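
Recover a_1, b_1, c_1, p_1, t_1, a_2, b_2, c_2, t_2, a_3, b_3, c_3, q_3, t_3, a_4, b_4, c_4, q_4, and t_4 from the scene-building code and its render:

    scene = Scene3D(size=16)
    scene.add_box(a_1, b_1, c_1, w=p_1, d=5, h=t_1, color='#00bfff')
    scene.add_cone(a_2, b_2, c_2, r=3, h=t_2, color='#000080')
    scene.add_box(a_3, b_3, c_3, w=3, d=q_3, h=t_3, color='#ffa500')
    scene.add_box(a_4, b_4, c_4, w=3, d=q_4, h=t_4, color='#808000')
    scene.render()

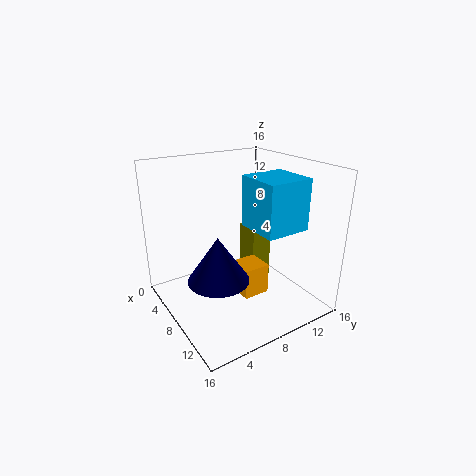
a_1 = 8; b_1 = 8.5; c_1 = 9.5; p_1 = 5; t_1 = 5.5; a_2 = 11.5; b_2 = 3.5; c_2 = 6; t_2 = 4.5; a_3 = 7.5; b_3 = 7.5; c_3 = 1.5; q_3 = 3; t_3 = 3.5; a_4 = 4.5; b_4 = 10.5; c_4 = 1.5; q_4 = 2.5; t_4 = 6.5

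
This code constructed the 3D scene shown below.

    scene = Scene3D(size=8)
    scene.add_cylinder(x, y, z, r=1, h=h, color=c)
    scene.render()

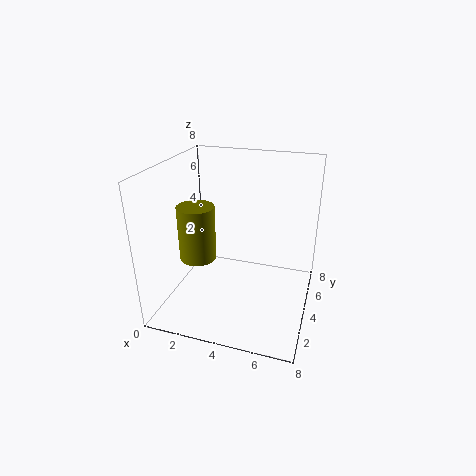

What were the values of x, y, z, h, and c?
x = 2
y = 3
z = 3
h = 3
c = 'olive'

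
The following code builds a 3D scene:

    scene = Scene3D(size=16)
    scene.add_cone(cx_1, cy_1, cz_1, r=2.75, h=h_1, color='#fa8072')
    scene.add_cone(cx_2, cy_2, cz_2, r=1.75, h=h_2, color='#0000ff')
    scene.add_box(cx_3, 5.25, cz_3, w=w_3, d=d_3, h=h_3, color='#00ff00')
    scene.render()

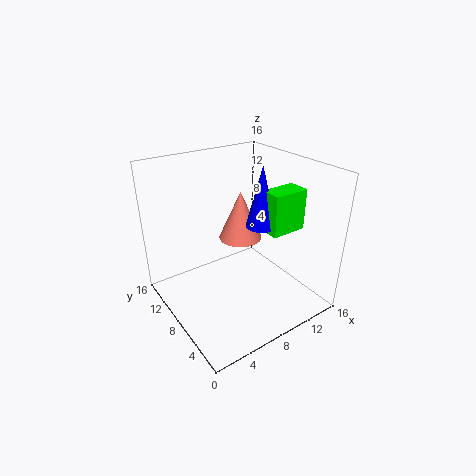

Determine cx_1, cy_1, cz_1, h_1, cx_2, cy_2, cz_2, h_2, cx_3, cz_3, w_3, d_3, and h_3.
cx_1 = 11.5
cy_1 = 12.5
cz_1 = 5
h_1 = 6.25
cx_2 = 11
cy_2 = 7.75
cz_2 = 8.75
h_2 = 7
cx_3 = 11
cz_3 = 8.25
w_3 = 4.25
d_3 = 2.5
h_3 = 4.75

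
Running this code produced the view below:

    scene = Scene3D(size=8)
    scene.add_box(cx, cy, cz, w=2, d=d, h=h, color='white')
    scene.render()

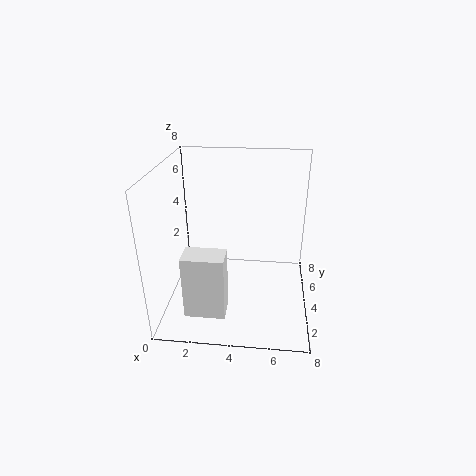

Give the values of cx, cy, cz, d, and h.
cx = 1.75, cy = 0.25, cz = 1.5, d = 1.25, h = 3.25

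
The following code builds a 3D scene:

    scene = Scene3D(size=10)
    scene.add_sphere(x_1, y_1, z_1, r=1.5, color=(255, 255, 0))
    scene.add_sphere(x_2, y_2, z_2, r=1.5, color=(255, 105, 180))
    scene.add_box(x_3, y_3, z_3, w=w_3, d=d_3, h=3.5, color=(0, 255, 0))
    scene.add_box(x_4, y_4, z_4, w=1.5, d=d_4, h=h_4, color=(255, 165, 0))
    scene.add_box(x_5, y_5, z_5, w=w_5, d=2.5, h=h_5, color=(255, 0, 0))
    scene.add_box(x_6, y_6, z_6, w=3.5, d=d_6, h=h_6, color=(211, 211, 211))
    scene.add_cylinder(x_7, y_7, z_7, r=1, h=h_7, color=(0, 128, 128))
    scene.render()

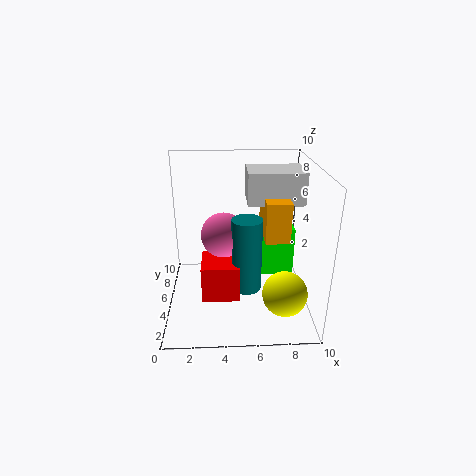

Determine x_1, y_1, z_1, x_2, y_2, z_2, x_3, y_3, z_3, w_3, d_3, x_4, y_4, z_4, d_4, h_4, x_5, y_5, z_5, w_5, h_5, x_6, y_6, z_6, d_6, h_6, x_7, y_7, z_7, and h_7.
x_1 = 8, y_1 = 2.5, z_1 = 2, x_2 = 4, y_2 = 4.5, z_2 = 5.5, x_3 = 5.5, y_3 = 5, z_3 = 2, w_3 = 3.5, d_3 = 2, x_4 = 6.5, y_4 = 2, z_4 = 6, d_4 = 3.5, h_4 = 2.5, x_5 = 2.5, y_5 = 2.5, z_5 = 1.5, w_5 = 2.5, h_5 = 2.5, x_6 = 5.5, y_6 = 3, z_6 = 8, d_6 = 2.5, h_6 = 2, x_7 = 5.5, y_7 = 3.5, z_7 = 2, h_7 = 5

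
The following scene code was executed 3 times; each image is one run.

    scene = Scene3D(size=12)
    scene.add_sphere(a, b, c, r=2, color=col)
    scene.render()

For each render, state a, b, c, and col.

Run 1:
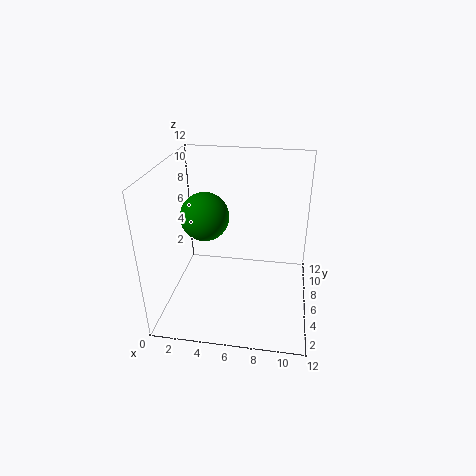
a = 3.25, b = 6, c = 7.75, col = 'green'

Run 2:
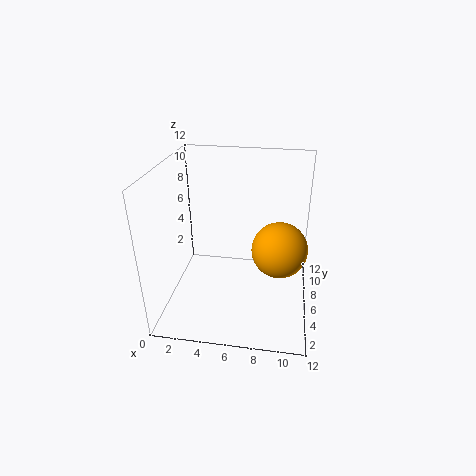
a = 9.5, b = 3, c = 7, col = 'orange'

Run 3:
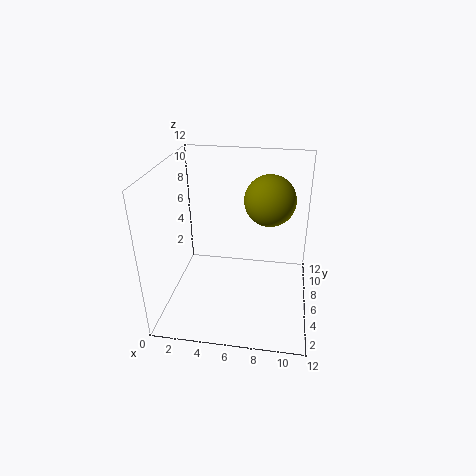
a = 8.5, b = 6, c = 9.5, col = 'olive'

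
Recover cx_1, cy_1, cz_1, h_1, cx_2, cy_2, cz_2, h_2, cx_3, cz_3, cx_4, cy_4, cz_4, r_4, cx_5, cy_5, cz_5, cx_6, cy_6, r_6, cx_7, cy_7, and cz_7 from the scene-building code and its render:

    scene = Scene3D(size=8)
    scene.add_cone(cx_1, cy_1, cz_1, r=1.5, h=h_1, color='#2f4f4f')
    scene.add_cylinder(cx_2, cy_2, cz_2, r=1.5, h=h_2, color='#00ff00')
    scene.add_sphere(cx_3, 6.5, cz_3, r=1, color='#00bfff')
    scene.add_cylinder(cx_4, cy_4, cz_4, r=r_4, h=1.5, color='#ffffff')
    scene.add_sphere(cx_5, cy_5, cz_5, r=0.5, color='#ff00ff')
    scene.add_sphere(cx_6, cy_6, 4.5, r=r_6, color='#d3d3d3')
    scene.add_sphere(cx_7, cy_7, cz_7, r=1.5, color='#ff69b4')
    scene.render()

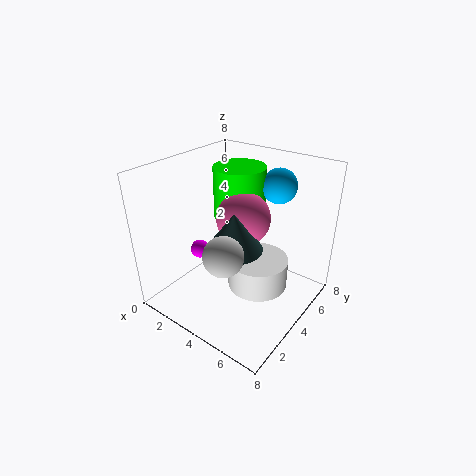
cx_1 = 4.5; cy_1 = 3; cz_1 = 4; h_1 = 2; cx_2 = 3; cy_2 = 5.5; cz_2 = 4.5; h_2 = 3; cx_3 = 5; cz_3 = 6.5; cx_4 = 6; cy_4 = 3; cz_4 = 2.5; r_4 = 1.5; cx_5 = 2.5; cy_5 = 2.5; cz_5 = 3.5; cx_6 = 5; cy_6 = 1.5; r_6 = 1; cx_7 = 4; cy_7 = 4.5; cz_7 = 5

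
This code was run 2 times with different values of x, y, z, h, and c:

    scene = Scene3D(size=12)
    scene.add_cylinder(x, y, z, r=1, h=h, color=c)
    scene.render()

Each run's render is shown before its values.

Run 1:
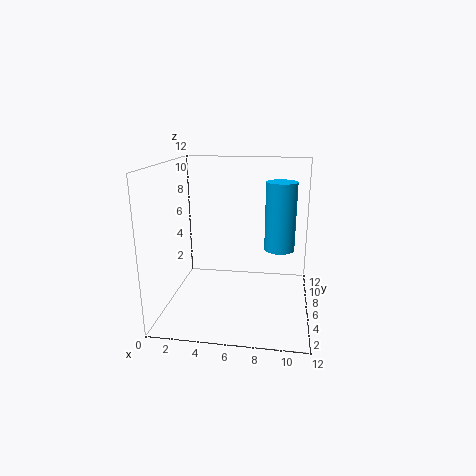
x = 9.5; y = 1.5; z = 7; h = 4.5; c = 'deepskyblue'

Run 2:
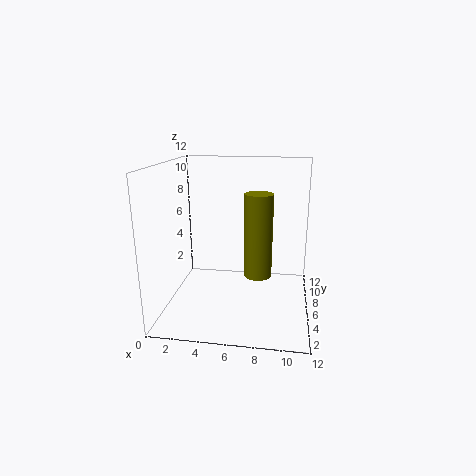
x = 8; y = 2.5; z = 4.5; h = 6; c = 'olive'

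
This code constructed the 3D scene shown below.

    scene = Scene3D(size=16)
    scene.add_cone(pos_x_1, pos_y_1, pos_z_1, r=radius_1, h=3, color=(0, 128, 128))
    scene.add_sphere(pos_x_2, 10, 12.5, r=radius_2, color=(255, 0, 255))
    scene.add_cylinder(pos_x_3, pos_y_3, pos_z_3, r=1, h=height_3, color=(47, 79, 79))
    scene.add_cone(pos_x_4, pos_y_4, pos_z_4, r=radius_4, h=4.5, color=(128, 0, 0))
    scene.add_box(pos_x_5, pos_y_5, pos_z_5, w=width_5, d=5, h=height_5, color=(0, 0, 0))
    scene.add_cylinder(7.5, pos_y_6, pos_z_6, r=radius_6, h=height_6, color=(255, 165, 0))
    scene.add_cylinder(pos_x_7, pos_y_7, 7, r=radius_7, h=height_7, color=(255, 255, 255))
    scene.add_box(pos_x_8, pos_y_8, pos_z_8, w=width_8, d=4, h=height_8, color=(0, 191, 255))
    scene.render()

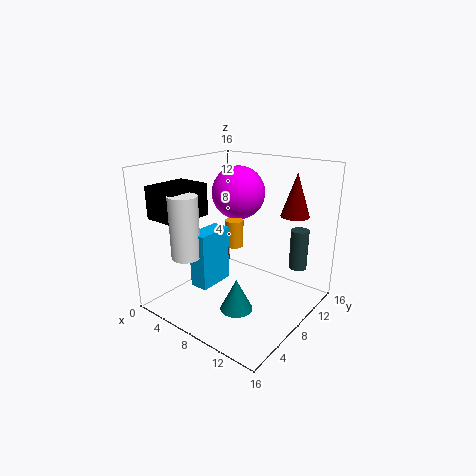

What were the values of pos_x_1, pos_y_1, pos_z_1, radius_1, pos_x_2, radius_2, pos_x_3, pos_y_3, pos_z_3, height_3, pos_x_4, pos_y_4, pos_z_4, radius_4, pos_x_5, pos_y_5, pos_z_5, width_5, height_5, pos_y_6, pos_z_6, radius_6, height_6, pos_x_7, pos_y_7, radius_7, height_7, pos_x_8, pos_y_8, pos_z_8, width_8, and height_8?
pos_x_1 = 12.5, pos_y_1 = 2, pos_z_1 = 4, radius_1 = 1.5, pos_x_2 = 6.5, radius_2 = 3, pos_x_3 = 13.5, pos_y_3 = 12, pos_z_3 = 4.5, height_3 = 4.5, pos_x_4 = 13.5, pos_y_4 = 10.5, pos_z_4 = 11, radius_4 = 1.5, pos_x_5 = 1, pos_y_5 = 1.5, pos_z_5 = 10.5, width_5 = 4, height_5 = 3.5, pos_y_6 = 8, pos_z_6 = 7, radius_6 = 1, height_6 = 3, pos_x_7 = 5.5, pos_y_7 = 2.5, radius_7 = 1.5, height_7 = 6.5, pos_x_8 = 5.5, pos_y_8 = 3, pos_z_8 = 3.5, width_8 = 2, height_8 = 6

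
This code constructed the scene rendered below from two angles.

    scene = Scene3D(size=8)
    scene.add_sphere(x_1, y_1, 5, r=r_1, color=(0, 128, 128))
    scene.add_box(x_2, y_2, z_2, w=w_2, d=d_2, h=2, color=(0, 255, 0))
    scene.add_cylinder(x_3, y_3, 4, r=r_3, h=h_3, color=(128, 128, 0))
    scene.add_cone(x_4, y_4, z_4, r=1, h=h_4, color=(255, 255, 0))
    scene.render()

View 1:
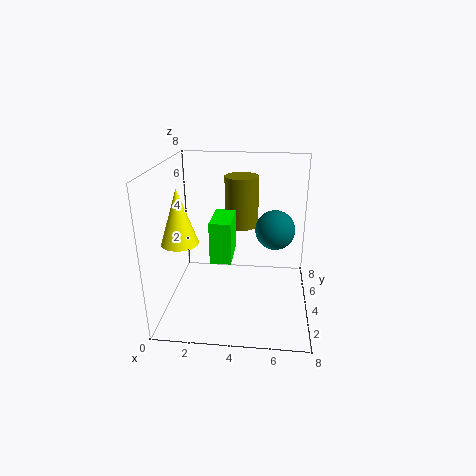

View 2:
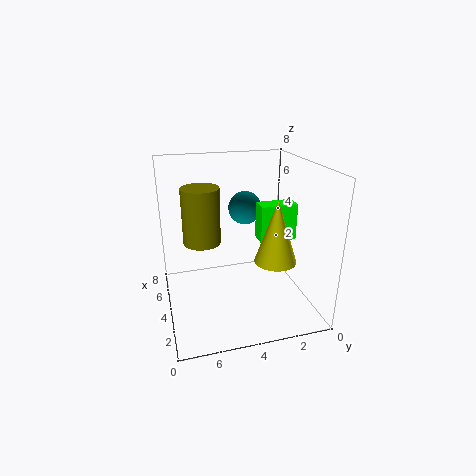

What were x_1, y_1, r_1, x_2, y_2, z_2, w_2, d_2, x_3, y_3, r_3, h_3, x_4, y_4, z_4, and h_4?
x_1 = 6; y_1 = 3; r_1 = 1; x_2 = 3; y_2 = 1; z_2 = 4; w_2 = 1; d_2 = 2; x_3 = 4; y_3 = 6; r_3 = 1; h_3 = 3; x_4 = 1; y_4 = 3; z_4 = 4; h_4 = 3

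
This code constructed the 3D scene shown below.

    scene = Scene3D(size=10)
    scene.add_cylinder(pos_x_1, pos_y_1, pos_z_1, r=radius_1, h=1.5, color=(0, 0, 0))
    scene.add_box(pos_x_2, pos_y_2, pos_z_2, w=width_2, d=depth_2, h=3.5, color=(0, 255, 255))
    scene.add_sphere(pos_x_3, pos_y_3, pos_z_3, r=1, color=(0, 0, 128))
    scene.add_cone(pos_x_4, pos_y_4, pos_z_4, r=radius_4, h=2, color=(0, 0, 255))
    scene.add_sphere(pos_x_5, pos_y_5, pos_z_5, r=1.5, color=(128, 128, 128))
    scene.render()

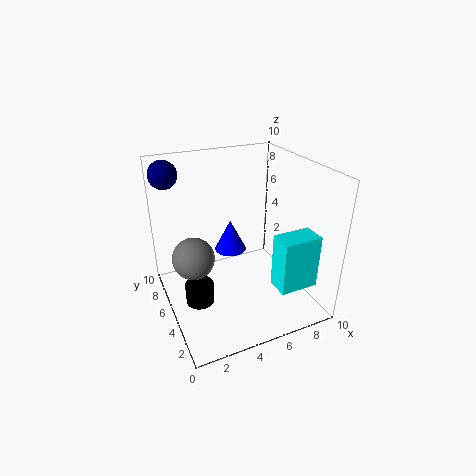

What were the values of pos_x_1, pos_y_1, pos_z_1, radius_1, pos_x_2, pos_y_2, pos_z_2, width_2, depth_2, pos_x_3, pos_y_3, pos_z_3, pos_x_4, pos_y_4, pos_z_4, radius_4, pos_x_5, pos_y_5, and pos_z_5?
pos_x_1 = 2; pos_y_1 = 5; pos_z_1 = 0.5; radius_1 = 1; pos_x_2 = 6; pos_y_2 = 0.5; pos_z_2 = 3; width_2 = 2.5; depth_2 = 1.5; pos_x_3 = 1; pos_y_3 = 8.5; pos_z_3 = 9; pos_x_4 = 4; pos_y_4 = 4; pos_z_4 = 5; radius_4 = 1; pos_x_5 = 2; pos_y_5 = 6; pos_z_5 = 3.5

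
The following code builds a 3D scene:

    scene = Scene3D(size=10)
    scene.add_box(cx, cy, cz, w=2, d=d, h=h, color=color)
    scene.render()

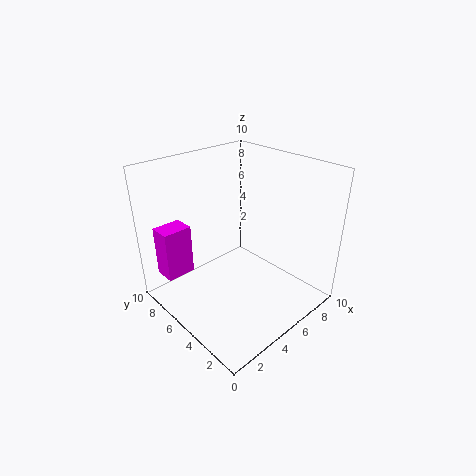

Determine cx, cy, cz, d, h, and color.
cx = 0.5; cy = 7; cz = 2.5; d = 1.5; h = 3.5; color = 'magenta'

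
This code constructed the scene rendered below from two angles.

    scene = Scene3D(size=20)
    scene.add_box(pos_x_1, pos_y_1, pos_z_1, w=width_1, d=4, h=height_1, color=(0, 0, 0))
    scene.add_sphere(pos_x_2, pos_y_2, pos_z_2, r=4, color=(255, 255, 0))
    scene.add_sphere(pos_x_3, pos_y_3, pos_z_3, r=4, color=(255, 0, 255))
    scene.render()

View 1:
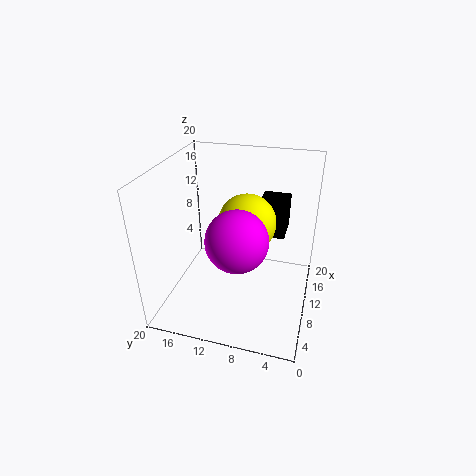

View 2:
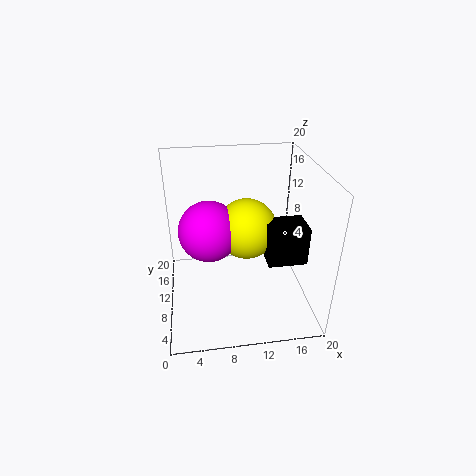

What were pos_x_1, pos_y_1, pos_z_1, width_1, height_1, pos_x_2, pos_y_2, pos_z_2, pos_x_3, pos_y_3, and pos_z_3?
pos_x_1 = 13
pos_y_1 = 4
pos_z_1 = 9
width_1 = 5
height_1 = 5
pos_x_2 = 11
pos_y_2 = 9
pos_z_2 = 12
pos_x_3 = 6
pos_y_3 = 9
pos_z_3 = 12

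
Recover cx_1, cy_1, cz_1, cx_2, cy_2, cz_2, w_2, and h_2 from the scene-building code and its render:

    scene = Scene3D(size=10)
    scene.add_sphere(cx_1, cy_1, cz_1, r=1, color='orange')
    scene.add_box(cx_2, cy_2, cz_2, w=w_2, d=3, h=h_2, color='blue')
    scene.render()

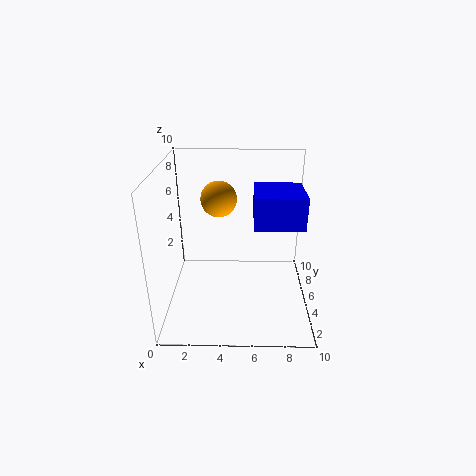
cx_1 = 4
cy_1 = 2
cz_1 = 9
cx_2 = 6
cy_2 = 2
cz_2 = 7
w_2 = 3
h_2 = 2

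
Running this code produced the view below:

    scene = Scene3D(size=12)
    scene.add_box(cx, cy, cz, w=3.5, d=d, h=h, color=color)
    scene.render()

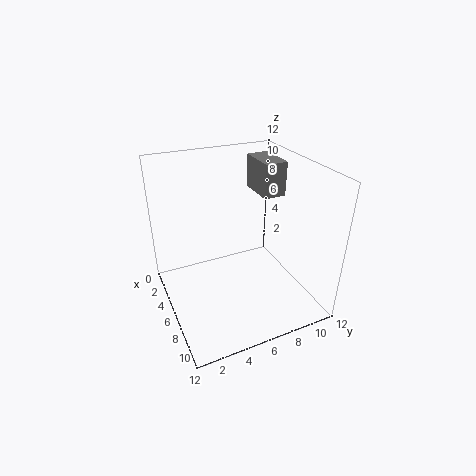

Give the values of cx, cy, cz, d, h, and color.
cx = 1.5; cy = 9; cz = 8.5; d = 2; h = 3; color = 'gray'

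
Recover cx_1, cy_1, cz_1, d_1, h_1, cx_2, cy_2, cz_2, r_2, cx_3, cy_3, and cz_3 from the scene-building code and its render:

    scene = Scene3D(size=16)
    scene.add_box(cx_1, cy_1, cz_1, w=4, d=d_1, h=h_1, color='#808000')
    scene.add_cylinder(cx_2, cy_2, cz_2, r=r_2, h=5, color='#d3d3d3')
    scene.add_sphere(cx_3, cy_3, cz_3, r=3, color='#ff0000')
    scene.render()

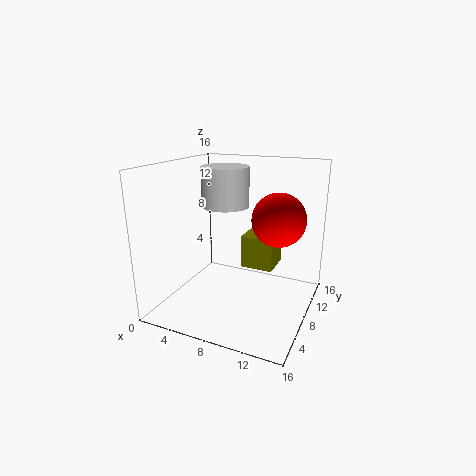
cx_1 = 7, cy_1 = 11, cz_1 = 3, d_1 = 4, h_1 = 4, cx_2 = 4, cy_2 = 13, cz_2 = 10, r_2 = 3, cx_3 = 12, cy_3 = 10, cz_3 = 10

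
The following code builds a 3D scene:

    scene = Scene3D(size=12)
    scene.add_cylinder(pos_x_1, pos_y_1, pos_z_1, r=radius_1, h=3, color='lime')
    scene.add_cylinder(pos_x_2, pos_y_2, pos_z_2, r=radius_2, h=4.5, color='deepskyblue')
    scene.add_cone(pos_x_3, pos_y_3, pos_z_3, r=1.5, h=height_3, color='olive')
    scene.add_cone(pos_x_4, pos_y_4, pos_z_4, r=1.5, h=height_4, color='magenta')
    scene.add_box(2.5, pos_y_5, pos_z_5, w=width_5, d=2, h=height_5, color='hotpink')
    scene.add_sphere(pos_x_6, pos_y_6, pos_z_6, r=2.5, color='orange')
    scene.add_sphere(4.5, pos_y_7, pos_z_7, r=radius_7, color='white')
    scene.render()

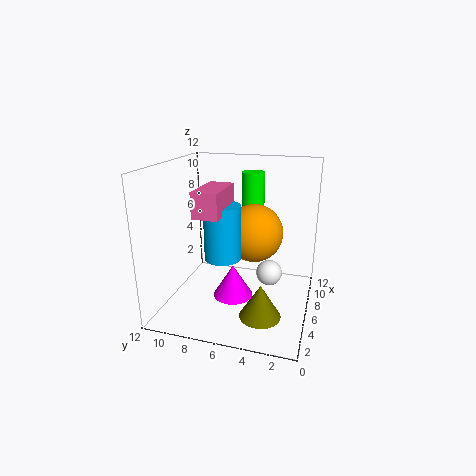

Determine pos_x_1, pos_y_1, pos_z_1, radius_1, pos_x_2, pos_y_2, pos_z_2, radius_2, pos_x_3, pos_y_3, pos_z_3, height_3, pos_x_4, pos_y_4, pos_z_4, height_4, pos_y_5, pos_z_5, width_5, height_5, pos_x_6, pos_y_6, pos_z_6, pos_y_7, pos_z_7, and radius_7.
pos_x_1 = 9; pos_y_1 = 5.5; pos_z_1 = 8; radius_1 = 1; pos_x_2 = 5; pos_y_2 = 7; pos_z_2 = 4.5; radius_2 = 1.5; pos_x_3 = 1.5; pos_y_3 = 3; pos_z_3 = 2; height_3 = 2.5; pos_x_4 = 3; pos_y_4 = 5.5; pos_z_4 = 2.5; height_4 = 2.5; pos_y_5 = 6.5; pos_z_5 = 8.5; width_5 = 4; height_5 = 2; pos_x_6 = 7.5; pos_y_6 = 5; pos_z_6 = 6; pos_y_7 = 3; pos_z_7 = 4; radius_7 = 1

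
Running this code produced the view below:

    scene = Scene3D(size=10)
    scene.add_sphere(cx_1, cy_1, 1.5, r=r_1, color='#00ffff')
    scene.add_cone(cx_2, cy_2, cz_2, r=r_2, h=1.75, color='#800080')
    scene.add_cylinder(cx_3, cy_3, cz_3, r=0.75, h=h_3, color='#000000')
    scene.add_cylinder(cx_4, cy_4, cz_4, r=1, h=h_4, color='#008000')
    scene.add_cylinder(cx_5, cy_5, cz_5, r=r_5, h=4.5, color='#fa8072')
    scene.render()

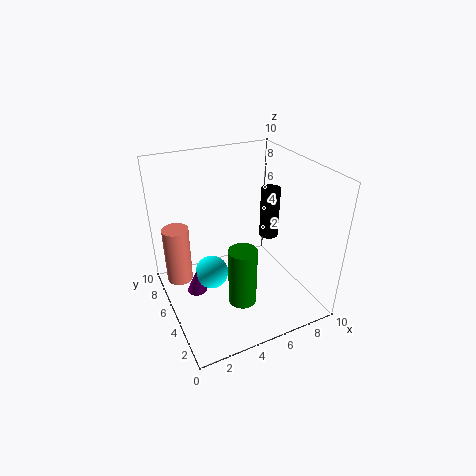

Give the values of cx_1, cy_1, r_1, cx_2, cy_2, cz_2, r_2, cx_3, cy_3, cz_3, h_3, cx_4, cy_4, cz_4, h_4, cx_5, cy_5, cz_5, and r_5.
cx_1 = 3.5; cy_1 = 6.5; r_1 = 1.25; cx_2 = 2.25; cy_2 = 6.5; cz_2 = 0.25; r_2 = 0.75; cx_3 = 8.75; cy_3 = 7; cz_3 = 3.25; h_3 = 4; cx_4 = 4.75; cy_4 = 3.75; cz_4 = 0.5; h_4 = 4.25; cx_5 = 1.5; cy_5 = 8.5; cz_5 = 0.25; r_5 = 1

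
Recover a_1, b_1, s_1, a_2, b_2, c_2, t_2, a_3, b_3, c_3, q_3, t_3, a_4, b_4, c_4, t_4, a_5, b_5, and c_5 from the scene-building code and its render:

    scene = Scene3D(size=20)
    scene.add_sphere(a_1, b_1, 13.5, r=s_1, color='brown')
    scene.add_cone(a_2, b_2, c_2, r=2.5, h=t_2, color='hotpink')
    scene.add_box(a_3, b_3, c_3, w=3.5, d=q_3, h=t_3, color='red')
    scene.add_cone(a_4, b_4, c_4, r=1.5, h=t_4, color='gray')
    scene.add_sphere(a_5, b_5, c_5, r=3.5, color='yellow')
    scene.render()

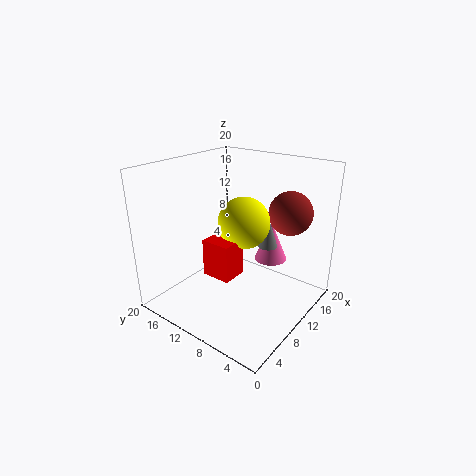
a_1 = 14.5, b_1 = 4.5, s_1 = 3, a_2 = 16.5, b_2 = 8.5, c_2 = 4.5, t_2 = 6, a_3 = 5, b_3 = 8, c_3 = 6, q_3 = 4, t_3 = 5, a_4 = 15.5, b_4 = 8.5, c_4 = 7, t_4 = 4.5, a_5 = 10, b_5 = 9, c_5 = 12.5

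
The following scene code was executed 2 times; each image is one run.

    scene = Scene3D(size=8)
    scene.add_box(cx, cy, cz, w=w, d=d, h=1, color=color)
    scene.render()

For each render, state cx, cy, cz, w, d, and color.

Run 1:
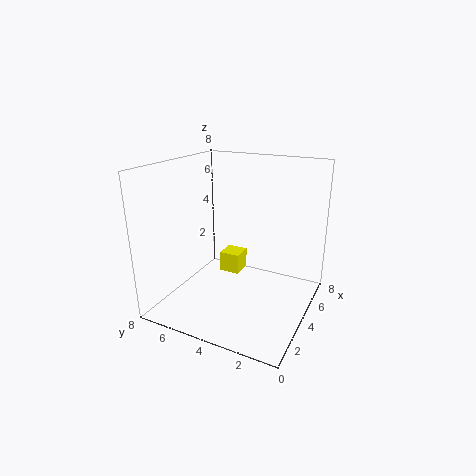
cx = 2; cy = 3; cz = 3; w = 1; d = 1; color = 'yellow'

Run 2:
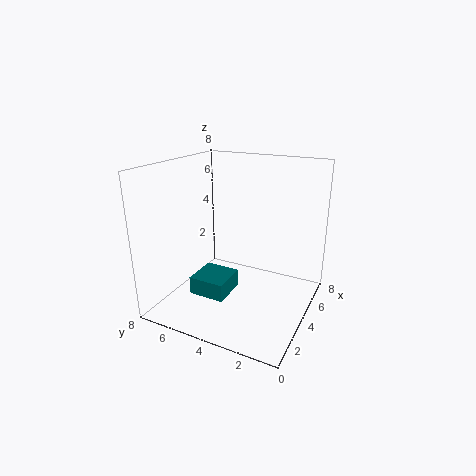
cx = 2; cy = 4; cz = 1; w = 2; d = 2; color = 'teal'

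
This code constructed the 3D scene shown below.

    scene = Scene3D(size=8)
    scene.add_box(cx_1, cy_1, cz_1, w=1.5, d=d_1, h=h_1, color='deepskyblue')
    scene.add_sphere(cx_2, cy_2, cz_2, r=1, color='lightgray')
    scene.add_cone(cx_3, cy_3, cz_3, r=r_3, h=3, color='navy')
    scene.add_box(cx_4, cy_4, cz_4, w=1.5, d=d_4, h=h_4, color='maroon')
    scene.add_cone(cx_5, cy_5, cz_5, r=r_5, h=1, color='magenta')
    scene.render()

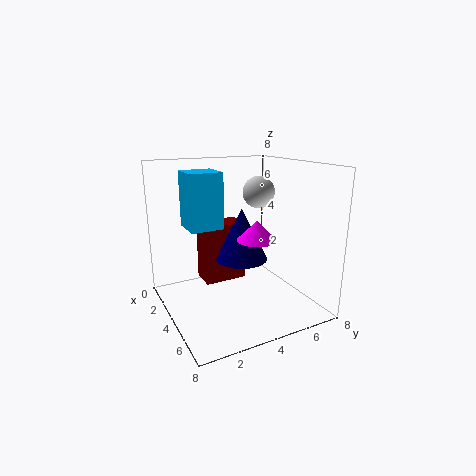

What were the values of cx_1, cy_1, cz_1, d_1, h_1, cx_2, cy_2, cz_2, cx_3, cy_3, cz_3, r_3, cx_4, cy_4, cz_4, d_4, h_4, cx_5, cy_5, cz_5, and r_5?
cx_1 = 5, cy_1 = 0.5, cz_1 = 5.5, d_1 = 1.5, h_1 = 2.5, cx_2 = 2, cy_2 = 6.5, cz_2 = 6, cx_3 = 3.5, cy_3 = 4.5, cz_3 = 2.5, r_3 = 1.5, cx_4 = 1.5, cy_4 = 2.5, cz_4 = 1, d_4 = 2.5, h_4 = 3.5, cx_5 = 6, cy_5 = 4, cz_5 = 4.5, r_5 = 1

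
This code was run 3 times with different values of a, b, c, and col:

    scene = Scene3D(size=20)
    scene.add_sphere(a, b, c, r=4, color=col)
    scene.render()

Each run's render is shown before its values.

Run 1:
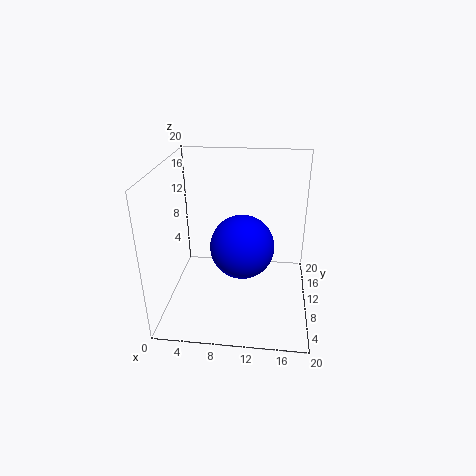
a = 11, b = 6, c = 11, col = 'blue'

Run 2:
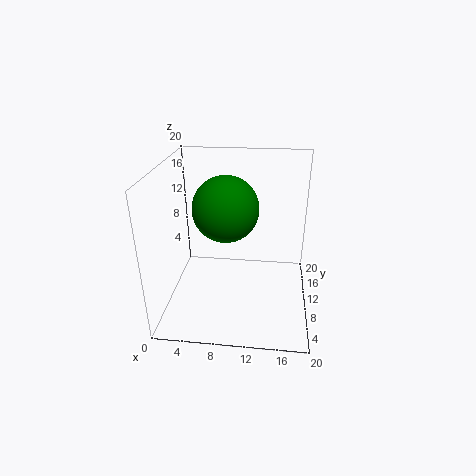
a = 9, b = 6, c = 16, col = 'green'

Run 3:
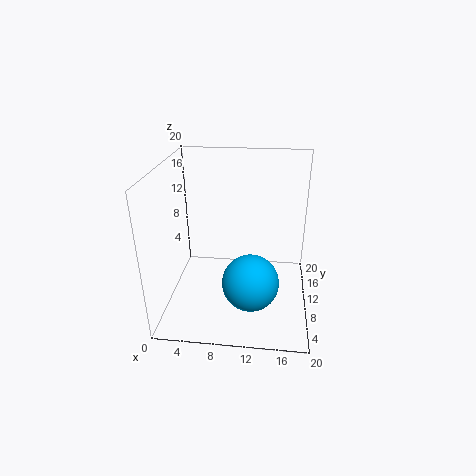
a = 12, b = 8, c = 4, col = 'deepskyblue'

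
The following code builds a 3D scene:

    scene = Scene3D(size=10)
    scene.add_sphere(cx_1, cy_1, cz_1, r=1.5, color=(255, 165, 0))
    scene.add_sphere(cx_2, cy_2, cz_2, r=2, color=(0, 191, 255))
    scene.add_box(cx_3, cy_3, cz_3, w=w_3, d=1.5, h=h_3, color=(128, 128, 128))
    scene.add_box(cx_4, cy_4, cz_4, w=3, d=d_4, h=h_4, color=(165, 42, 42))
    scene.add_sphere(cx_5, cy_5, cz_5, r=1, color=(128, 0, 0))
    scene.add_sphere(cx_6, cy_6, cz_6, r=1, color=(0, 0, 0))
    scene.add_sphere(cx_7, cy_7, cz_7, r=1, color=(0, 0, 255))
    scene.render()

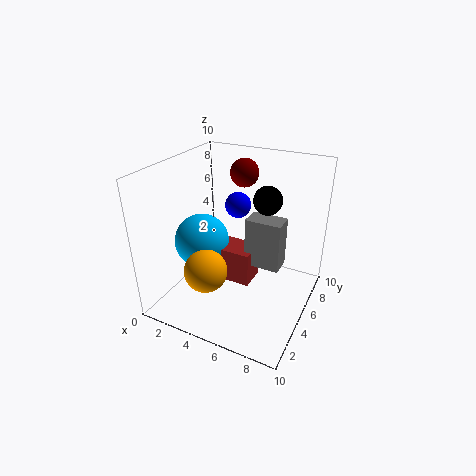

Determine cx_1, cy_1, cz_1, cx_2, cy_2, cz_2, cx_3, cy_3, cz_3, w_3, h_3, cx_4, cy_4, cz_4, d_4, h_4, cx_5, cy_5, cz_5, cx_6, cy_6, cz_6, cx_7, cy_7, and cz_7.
cx_1 = 3.5; cy_1 = 3; cz_1 = 3; cx_2 = 2; cy_2 = 5; cz_2 = 4; cx_3 = 5.5; cy_3 = 5; cz_3 = 3; w_3 = 2.5; h_3 = 3.5; cx_4 = 3; cy_4 = 4.5; cz_4 = 1.5; d_4 = 2; h_4 = 2.5; cx_5 = 4.5; cy_5 = 7; cz_5 = 9; cx_6 = 6.5; cy_6 = 6.5; cz_6 = 7.5; cx_7 = 3.5; cy_7 = 8; cz_7 = 6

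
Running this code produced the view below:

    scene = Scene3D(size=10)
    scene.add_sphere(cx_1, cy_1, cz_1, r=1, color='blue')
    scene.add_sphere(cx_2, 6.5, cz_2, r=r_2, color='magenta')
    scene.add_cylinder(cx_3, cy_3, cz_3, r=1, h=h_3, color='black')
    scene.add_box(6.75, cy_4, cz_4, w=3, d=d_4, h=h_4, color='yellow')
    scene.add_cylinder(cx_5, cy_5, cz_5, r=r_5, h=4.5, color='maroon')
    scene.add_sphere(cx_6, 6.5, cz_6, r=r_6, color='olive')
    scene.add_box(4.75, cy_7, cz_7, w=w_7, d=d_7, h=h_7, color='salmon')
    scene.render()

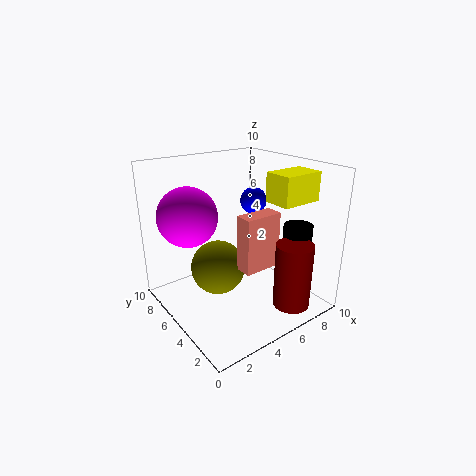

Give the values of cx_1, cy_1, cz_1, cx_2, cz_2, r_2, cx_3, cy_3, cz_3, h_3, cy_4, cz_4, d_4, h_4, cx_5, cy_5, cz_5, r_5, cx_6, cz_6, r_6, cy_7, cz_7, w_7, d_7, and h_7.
cx_1 = 7.75
cy_1 = 6.75
cz_1 = 6.75
cx_2 = 2
cz_2 = 6.75
r_2 = 2
cx_3 = 8.25
cy_3 = 2.5
cz_3 = 4.25
h_3 = 1.75
cy_4 = 2.25
cz_4 = 7.5
d_4 = 2
h_4 = 2
cx_5 = 7
cy_5 = 1.5
cz_5 = 0.75
r_5 = 1.25
cx_6 = 4.25
cz_6 = 2.25
r_6 = 2
cy_7 = 3.5
cz_7 = 2.75
w_7 = 2.75
d_7 = 1.25
h_7 = 4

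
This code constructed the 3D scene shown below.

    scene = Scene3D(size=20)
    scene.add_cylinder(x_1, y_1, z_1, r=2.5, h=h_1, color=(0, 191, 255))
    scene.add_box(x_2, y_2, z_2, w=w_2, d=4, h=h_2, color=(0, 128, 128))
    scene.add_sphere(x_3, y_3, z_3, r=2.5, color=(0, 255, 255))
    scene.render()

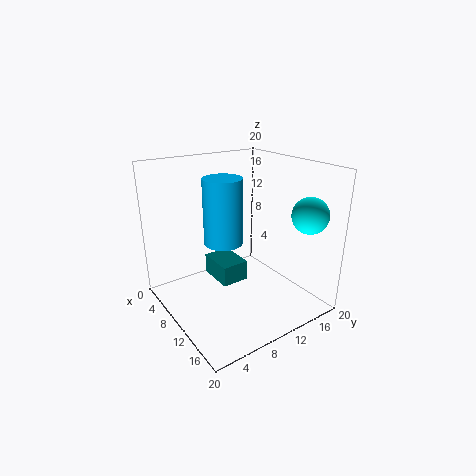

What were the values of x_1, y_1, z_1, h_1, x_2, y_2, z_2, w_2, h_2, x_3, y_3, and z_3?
x_1 = 11, y_1 = 7, z_1 = 10.5, h_1 = 8.5, x_2 = 4, y_2 = 8, z_2 = 2.5, w_2 = 5.5, h_2 = 3, x_3 = 16, y_3 = 17.5, z_3 = 13.5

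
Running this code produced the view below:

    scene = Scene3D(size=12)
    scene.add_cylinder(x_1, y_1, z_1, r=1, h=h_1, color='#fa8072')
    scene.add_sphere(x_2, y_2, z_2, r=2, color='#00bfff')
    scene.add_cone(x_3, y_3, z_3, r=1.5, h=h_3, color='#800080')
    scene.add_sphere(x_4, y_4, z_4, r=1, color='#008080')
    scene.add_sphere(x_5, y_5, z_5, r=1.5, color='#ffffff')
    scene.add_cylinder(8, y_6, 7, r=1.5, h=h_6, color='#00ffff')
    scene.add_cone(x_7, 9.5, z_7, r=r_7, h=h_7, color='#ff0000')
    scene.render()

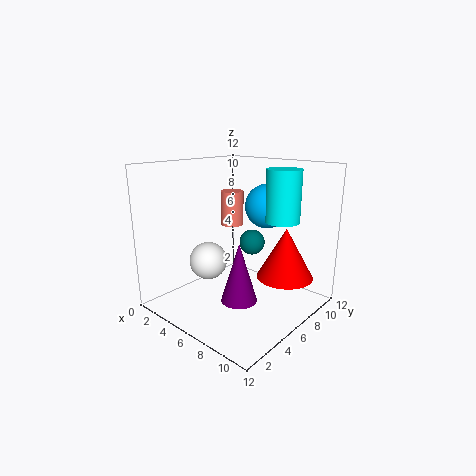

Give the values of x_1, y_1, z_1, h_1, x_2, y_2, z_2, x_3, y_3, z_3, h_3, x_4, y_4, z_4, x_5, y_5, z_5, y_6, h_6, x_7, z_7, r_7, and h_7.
x_1 = 4
y_1 = 7.5
z_1 = 6.5
h_1 = 3
x_2 = 6
y_2 = 10
z_2 = 8
x_3 = 7
y_3 = 5
z_3 = 1
h_3 = 5
x_4 = 7.5
y_4 = 6
z_4 = 6
x_5 = 5
y_5 = 3.5
z_5 = 4.5
y_6 = 9.5
h_6 = 4.5
x_7 = 8.5
z_7 = 2
r_7 = 2.5
h_7 = 4.5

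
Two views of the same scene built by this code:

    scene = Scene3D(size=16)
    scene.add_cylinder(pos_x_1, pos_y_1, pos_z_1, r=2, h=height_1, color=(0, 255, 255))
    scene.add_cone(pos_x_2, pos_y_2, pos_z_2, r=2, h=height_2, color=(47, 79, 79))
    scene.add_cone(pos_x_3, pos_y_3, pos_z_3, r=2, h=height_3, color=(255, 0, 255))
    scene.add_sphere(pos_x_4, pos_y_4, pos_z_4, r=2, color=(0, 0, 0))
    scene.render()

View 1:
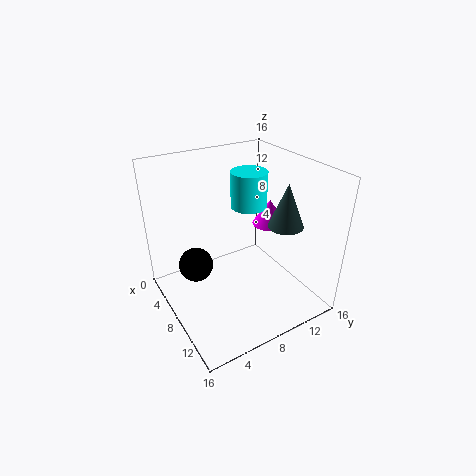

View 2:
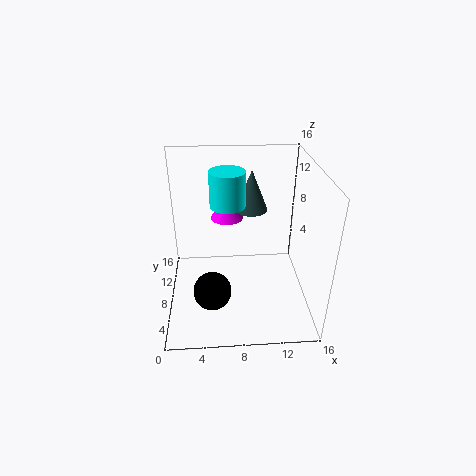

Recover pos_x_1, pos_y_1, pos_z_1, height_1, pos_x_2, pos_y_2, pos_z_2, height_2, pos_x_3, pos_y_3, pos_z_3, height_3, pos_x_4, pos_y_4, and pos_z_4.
pos_x_1 = 7
pos_y_1 = 10
pos_z_1 = 11
height_1 = 4
pos_x_2 = 10
pos_y_2 = 13
pos_z_2 = 9
height_2 = 5
pos_x_3 = 7
pos_y_3 = 13
pos_z_3 = 8
height_3 = 3
pos_x_4 = 5
pos_y_4 = 4
pos_z_4 = 4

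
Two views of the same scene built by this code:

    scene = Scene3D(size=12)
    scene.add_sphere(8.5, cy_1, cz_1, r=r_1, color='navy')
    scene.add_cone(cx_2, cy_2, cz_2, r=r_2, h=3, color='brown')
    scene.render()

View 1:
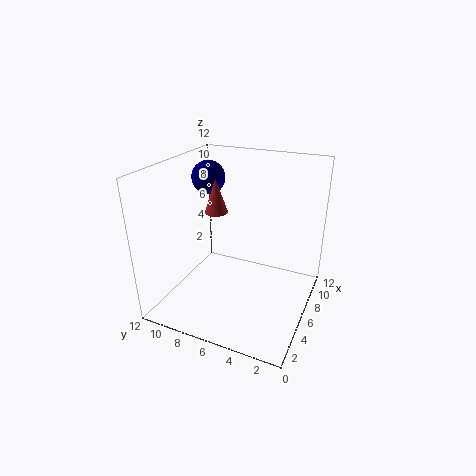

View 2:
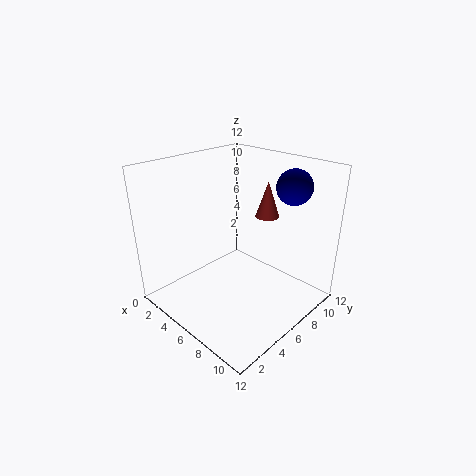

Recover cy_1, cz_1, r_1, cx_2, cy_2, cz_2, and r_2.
cy_1 = 10, cz_1 = 10, r_1 = 1.5, cx_2 = 7, cy_2 = 8.5, cz_2 = 7.5, r_2 = 1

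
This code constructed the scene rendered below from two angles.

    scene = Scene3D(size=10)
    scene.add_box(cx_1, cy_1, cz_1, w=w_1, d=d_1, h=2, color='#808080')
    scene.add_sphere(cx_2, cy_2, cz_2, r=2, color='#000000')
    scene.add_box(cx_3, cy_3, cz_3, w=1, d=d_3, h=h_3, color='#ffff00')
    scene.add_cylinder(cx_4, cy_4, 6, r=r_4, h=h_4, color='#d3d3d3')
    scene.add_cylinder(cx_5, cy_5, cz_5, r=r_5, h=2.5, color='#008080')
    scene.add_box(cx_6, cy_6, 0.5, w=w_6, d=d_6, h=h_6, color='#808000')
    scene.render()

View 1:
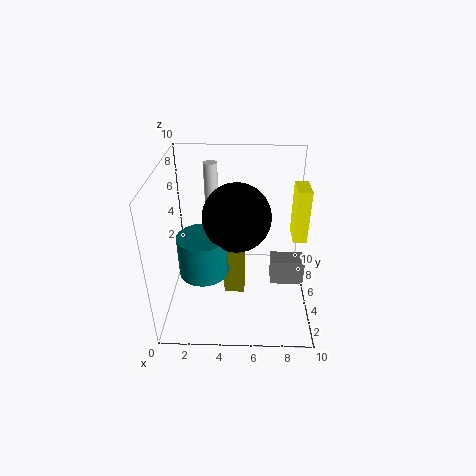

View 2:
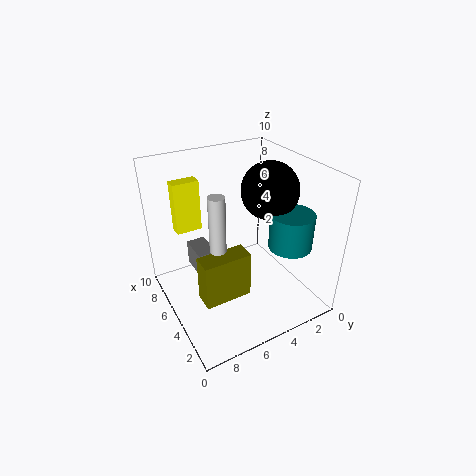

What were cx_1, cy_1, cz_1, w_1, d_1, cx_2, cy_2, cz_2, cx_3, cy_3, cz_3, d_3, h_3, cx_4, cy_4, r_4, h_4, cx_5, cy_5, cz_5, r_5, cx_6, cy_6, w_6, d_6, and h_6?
cx_1 = 7.5; cy_1 = 5.5; cz_1 = 0.5; w_1 = 2.5; d_1 = 1.5; cx_2 = 5; cy_2 = 2.5; cz_2 = 8; cx_3 = 9; cy_3 = 6; cz_3 = 4; d_3 = 2; h_3 = 4; cx_4 = 3; cy_4 = 7.5; r_4 = 0.5; h_4 = 3.5; cx_5 = 3; cy_5 = 2; cz_5 = 4.5; r_5 = 1.5; cx_6 = 4; cy_6 = 4.5; w_6 = 1.5; d_6 = 3.5; h_6 = 3.5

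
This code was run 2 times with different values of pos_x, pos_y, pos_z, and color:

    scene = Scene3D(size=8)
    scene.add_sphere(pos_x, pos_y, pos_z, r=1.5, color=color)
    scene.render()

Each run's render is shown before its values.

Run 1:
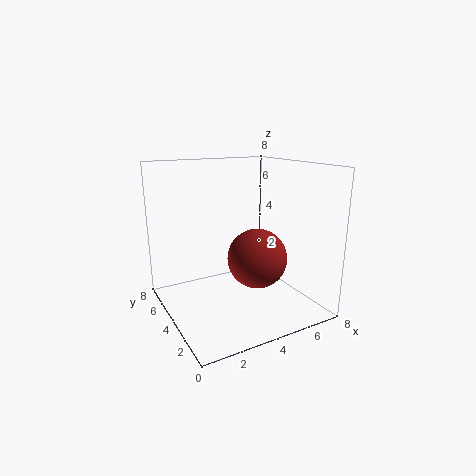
pos_x = 4, pos_y = 2, pos_z = 3.5, color = 'brown'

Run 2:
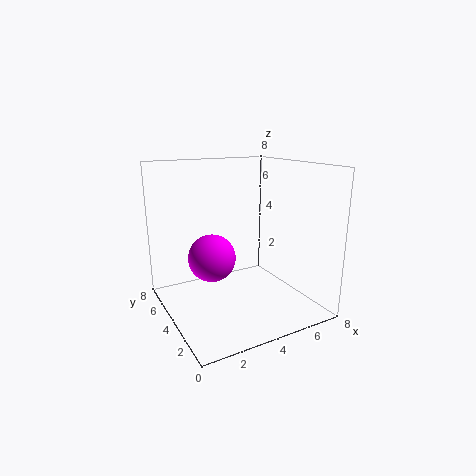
pos_x = 3.5, pos_y = 6.5, pos_z = 2, color = 'magenta'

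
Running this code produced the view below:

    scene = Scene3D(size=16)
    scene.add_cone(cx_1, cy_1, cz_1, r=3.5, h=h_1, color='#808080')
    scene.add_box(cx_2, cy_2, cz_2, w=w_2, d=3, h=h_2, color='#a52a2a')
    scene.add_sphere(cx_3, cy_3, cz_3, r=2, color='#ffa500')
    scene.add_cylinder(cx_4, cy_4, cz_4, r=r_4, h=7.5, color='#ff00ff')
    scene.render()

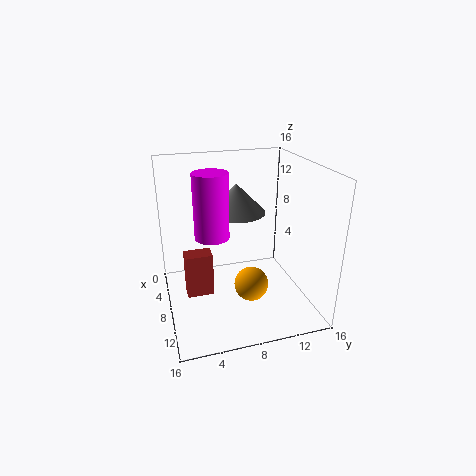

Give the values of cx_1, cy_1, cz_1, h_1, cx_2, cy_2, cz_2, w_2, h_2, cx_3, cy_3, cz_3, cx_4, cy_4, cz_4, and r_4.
cx_1 = 4, cy_1 = 9, cz_1 = 9.5, h_1 = 3.5, cx_2 = 6.5, cy_2 = 2, cz_2 = 1.5, w_2 = 2, h_2 = 5, cx_3 = 8.5, cy_3 = 9.5, cz_3 = 2, cx_4 = 6, cy_4 = 5.5, cz_4 = 7.5, r_4 = 2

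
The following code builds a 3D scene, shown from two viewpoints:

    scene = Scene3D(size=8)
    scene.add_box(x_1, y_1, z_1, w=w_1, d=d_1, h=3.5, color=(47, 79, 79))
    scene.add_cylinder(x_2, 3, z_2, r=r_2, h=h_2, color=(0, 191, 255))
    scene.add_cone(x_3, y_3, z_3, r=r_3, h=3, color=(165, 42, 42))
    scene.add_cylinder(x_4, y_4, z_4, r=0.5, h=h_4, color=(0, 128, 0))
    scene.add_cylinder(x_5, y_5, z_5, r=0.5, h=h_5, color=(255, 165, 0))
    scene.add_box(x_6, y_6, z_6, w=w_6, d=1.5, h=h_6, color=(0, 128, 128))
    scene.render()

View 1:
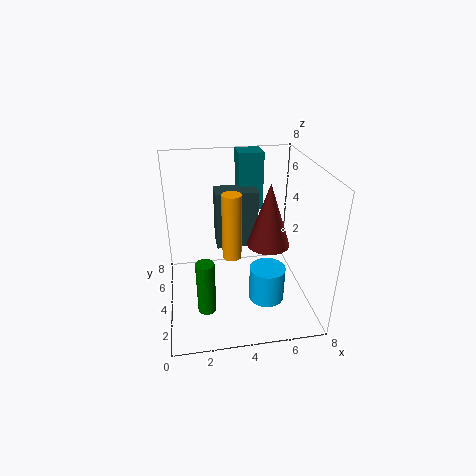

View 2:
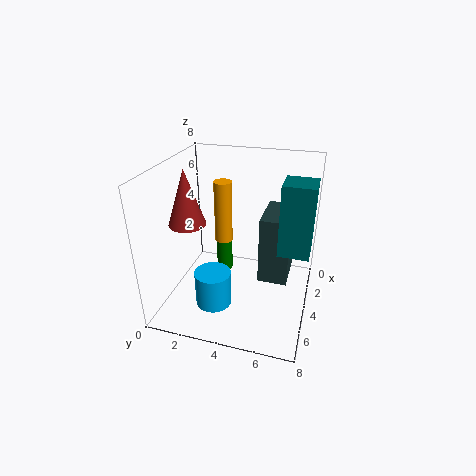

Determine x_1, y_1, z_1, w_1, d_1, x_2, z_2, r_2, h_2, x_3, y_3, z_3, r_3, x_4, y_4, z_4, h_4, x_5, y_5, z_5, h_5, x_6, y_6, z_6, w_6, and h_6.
x_1 = 3, y_1 = 5.5, z_1 = 2.5, w_1 = 2.5, d_1 = 1.5, x_2 = 5.5, z_2 = 0.5, r_2 = 1, h_2 = 2, x_3 = 5, y_3 = 1.5, z_3 = 5, r_3 = 1, x_4 = 2, y_4 = 2.5, z_4 = 0.5, h_4 = 3, x_5 = 3.5, y_5 = 3, z_5 = 3.5, h_5 = 3.5, x_6 = 4.5, y_6 = 6.5, z_6 = 4.5, w_6 = 1.5, h_6 = 3.5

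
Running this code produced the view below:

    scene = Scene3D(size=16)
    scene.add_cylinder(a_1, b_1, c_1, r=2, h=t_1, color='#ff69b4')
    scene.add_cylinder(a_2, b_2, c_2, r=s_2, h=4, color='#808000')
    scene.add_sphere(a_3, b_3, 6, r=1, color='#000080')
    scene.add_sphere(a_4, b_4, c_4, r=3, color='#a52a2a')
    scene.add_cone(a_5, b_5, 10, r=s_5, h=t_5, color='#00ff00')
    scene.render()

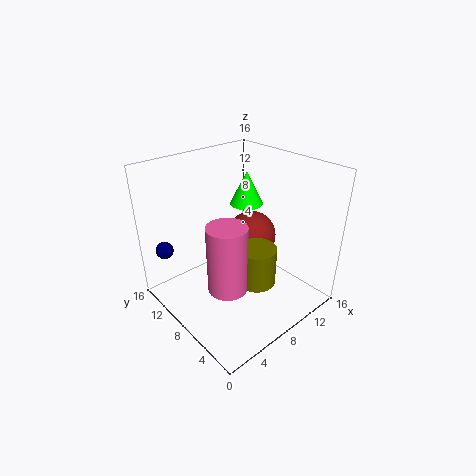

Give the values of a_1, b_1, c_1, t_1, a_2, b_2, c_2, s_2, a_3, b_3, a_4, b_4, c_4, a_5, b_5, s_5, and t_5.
a_1 = 4
b_1 = 5
c_1 = 5
t_1 = 7
a_2 = 7
b_2 = 4
c_2 = 5
s_2 = 2
a_3 = 2
b_3 = 14
a_4 = 12
b_4 = 10
c_4 = 6
a_5 = 12
b_5 = 11
s_5 = 2
t_5 = 4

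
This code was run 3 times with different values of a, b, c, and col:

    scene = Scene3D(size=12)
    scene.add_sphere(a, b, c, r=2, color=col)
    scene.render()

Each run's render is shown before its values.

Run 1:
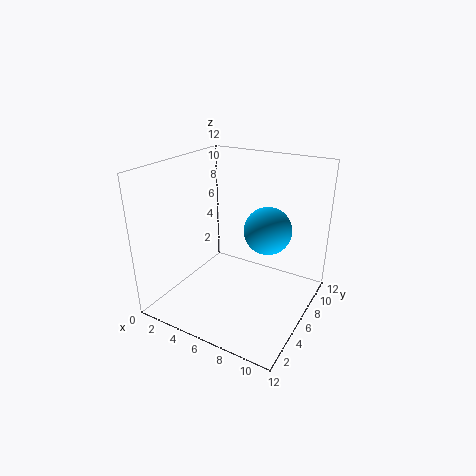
a = 8, b = 7.5, c = 6.5, col = 'deepskyblue'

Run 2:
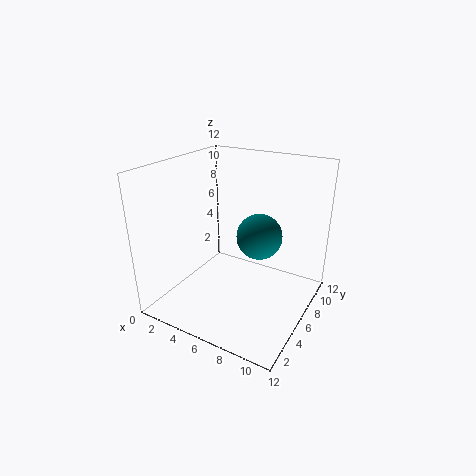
a = 7, b = 8, c = 5.5, col = 'teal'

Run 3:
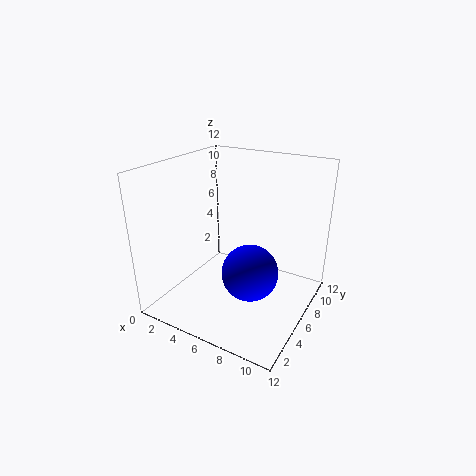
a = 9, b = 2.5, c = 5.5, col = 'blue'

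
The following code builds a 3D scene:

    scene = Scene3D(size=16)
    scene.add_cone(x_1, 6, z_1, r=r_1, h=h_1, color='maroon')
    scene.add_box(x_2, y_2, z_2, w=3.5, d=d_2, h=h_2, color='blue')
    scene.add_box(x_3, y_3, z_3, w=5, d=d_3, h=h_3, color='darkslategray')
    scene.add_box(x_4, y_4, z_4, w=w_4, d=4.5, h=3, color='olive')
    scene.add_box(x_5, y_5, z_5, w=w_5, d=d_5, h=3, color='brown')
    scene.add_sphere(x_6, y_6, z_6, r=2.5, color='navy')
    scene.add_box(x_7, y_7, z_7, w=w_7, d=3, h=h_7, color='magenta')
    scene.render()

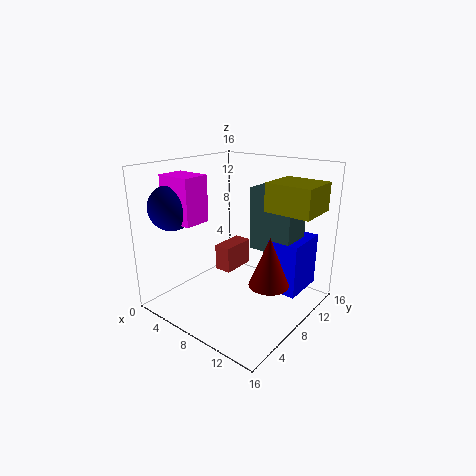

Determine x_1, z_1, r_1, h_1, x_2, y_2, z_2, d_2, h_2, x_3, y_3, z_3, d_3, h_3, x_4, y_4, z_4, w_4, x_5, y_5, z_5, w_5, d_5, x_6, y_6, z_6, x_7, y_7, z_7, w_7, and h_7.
x_1 = 13.5; z_1 = 5; r_1 = 2; h_1 = 5; x_2 = 11; y_2 = 9.5; z_2 = 2; d_2 = 5; h_2 = 6; x_3 = 8.5; y_3 = 9.5; z_3 = 6.5; d_3 = 3.5; h_3 = 7; x_4 = 11; y_4 = 8.5; z_4 = 11.5; w_4 = 5; x_5 = 5; y_5 = 7.5; z_5 = 3.5; w_5 = 2; d_5 = 4; x_6 = 2.5; y_6 = 3.5; z_6 = 11.5; x_7 = 1.5; y_7 = 3; z_7 = 10; w_7 = 4; h_7 = 5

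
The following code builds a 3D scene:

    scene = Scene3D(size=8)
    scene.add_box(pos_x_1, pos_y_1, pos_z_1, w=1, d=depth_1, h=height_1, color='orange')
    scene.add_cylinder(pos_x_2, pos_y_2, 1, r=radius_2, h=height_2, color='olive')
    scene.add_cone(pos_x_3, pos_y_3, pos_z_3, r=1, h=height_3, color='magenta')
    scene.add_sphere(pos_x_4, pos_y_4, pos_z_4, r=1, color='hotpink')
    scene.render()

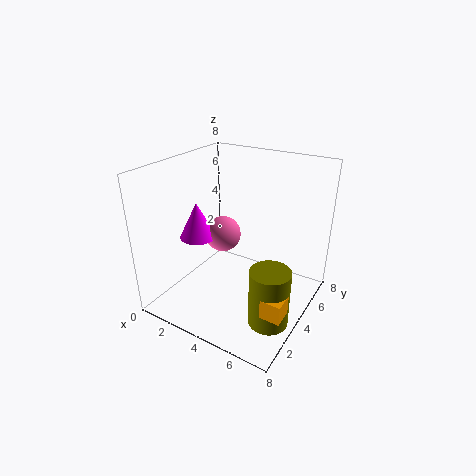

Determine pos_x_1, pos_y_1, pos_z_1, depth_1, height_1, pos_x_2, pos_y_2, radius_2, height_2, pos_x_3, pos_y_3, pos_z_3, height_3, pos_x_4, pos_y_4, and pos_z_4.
pos_x_1 = 7, pos_y_1 = 1, pos_z_1 = 2, depth_1 = 1, height_1 = 1, pos_x_2 = 7, pos_y_2 = 2, radius_2 = 1, height_2 = 3, pos_x_3 = 2, pos_y_3 = 3, pos_z_3 = 4, height_3 = 2, pos_x_4 = 3, pos_y_4 = 4, pos_z_4 = 4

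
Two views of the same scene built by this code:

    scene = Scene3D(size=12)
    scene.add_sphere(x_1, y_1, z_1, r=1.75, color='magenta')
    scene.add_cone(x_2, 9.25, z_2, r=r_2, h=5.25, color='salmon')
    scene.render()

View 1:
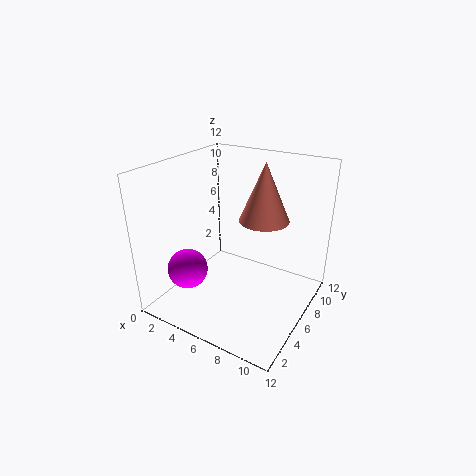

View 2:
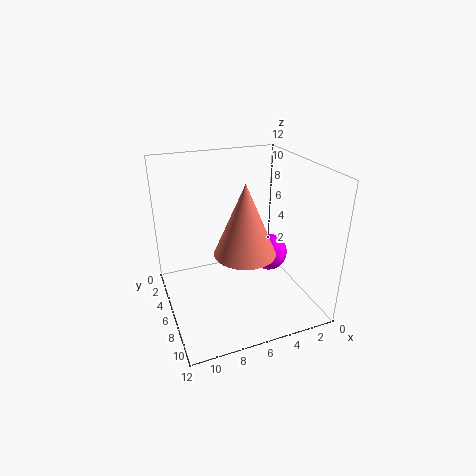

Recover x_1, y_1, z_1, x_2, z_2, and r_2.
x_1 = 2
y_1 = 4
z_1 = 2.75
x_2 = 6.75
z_2 = 6.5
r_2 = 2.25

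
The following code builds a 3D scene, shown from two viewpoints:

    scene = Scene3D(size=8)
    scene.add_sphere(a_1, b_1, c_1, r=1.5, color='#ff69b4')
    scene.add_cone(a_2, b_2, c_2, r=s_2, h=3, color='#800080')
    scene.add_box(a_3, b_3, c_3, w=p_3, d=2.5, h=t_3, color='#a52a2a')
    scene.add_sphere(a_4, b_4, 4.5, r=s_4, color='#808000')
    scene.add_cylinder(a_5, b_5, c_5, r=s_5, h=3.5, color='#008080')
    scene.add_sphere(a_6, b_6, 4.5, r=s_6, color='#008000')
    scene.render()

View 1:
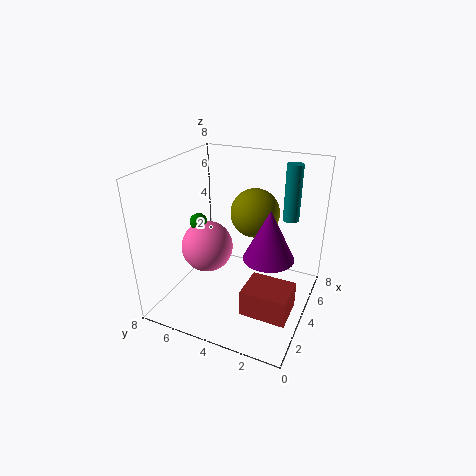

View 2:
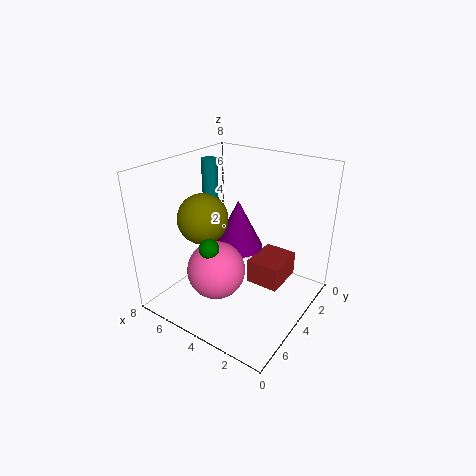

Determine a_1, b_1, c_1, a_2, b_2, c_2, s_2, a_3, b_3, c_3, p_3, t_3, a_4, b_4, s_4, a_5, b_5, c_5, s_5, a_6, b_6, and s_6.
a_1 = 4
b_1 = 6
c_1 = 3
a_2 = 5
b_2 = 2.5
c_2 = 2.5
s_2 = 1.5
a_3 = 2
b_3 = 0.5
c_3 = 0.5
p_3 = 2
t_3 = 1.5
a_4 = 6.5
b_4 = 4
s_4 = 1.5
a_5 = 7.5
b_5 = 2
c_5 = 4
s_5 = 0.5
a_6 = 4
b_6 = 6.5
s_6 = 0.5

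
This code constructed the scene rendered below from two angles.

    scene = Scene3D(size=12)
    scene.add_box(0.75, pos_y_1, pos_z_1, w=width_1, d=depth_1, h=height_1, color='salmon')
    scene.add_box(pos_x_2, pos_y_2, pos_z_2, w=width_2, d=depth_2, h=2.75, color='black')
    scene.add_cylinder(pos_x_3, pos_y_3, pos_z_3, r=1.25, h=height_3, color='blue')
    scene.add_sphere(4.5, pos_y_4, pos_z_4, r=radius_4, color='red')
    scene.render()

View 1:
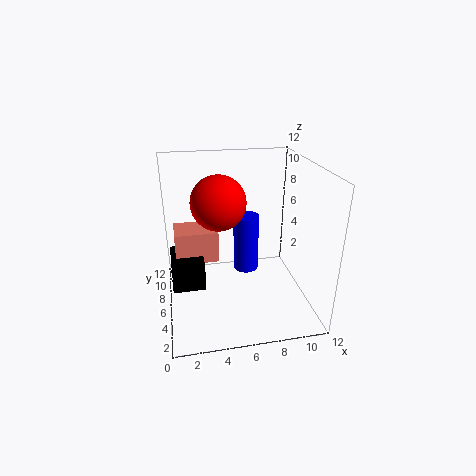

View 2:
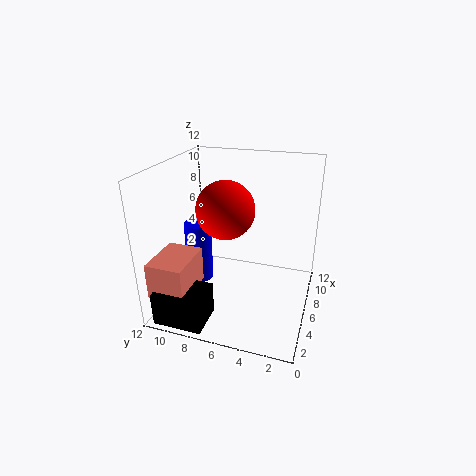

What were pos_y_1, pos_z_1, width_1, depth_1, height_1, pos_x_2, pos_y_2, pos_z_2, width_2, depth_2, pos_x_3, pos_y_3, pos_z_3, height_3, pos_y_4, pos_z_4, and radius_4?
pos_y_1 = 8.75
pos_z_1 = 2.25
width_1 = 4
depth_1 = 3
height_1 = 3
pos_x_2 = 0.25
pos_y_2 = 7.25
pos_z_2 = 0.25
width_2 = 3
depth_2 = 4
pos_x_3 = 7.75
pos_y_3 = 10.5
pos_z_3 = 0.25
height_3 = 5.75
pos_y_4 = 6.5
pos_z_4 = 9
radius_4 = 2.25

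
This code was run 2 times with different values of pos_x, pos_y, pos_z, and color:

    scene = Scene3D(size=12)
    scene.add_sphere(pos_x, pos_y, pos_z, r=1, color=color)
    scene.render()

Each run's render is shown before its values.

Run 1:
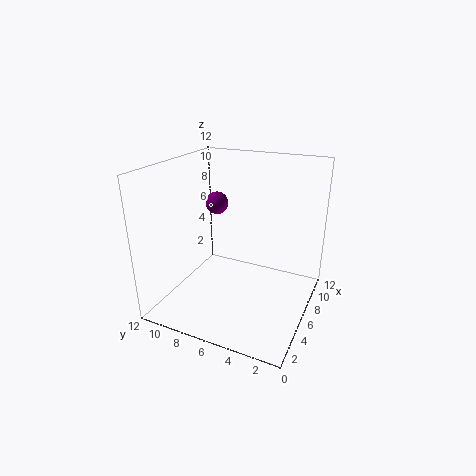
pos_x = 8
pos_y = 9
pos_z = 8
color = 'purple'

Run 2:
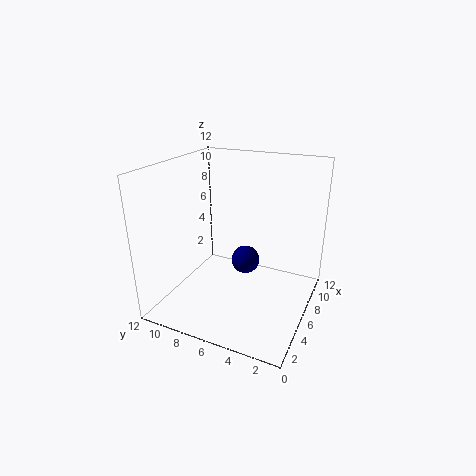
pos_x = 3
pos_y = 4
pos_z = 6
color = 'navy'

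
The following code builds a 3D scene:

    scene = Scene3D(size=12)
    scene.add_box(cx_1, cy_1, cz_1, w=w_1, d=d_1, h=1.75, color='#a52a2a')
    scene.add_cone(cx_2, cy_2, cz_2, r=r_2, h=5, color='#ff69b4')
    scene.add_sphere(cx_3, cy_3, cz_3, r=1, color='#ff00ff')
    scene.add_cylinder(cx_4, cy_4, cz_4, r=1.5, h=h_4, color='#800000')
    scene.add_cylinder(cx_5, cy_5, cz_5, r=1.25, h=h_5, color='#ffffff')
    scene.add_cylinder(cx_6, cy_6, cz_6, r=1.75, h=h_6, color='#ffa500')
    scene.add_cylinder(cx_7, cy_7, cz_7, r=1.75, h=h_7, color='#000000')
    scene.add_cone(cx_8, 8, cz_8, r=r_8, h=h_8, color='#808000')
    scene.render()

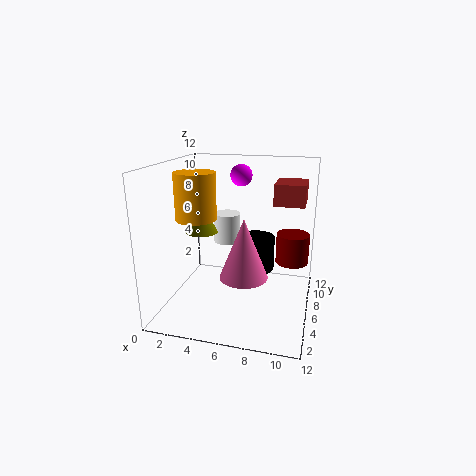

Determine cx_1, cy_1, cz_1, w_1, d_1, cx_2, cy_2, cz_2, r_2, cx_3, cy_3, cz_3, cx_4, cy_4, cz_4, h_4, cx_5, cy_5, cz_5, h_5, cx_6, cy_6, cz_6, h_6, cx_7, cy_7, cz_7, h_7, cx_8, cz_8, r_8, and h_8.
cx_1 = 8.75; cy_1 = 6.5; cz_1 = 8.75; w_1 = 2.5; d_1 = 3.25; cx_2 = 6.75; cy_2 = 5; cz_2 = 3; r_2 = 2; cx_3 = 5.25; cy_3 = 10; cz_3 = 10.5; cx_4 = 10.25; cy_4 = 9.5; cz_4 = 2.75; h_4 = 2.75; cx_5 = 4; cy_5 = 9.5; cz_5 = 4.25; h_5 = 2.75; cx_6 = 2.25; cy_6 = 6.25; cz_6 = 7.25; h_6 = 4; cx_7 = 6.75; cy_7 = 10; cz_7 = 1.5; h_7 = 3.25; cx_8 = 2; cz_8 = 5.5; r_8 = 1.5; h_8 = 2.5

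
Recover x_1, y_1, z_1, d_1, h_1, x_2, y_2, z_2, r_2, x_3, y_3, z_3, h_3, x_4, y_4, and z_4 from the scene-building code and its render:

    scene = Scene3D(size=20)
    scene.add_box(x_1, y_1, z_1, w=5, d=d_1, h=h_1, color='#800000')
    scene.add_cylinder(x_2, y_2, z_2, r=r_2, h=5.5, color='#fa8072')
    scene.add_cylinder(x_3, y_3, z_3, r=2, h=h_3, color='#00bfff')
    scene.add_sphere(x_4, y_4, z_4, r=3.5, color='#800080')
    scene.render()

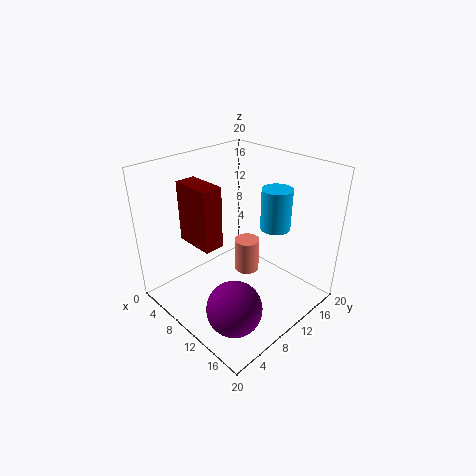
x_1 = 7.5
y_1 = 2.5
z_1 = 12
d_1 = 2.5
h_1 = 7.5
x_2 = 6.5
y_2 = 15.5
z_2 = 0.5
r_2 = 2
x_3 = 14
y_3 = 13
z_3 = 12
h_3 = 5.5
x_4 = 15.5
y_4 = 4
z_4 = 4.5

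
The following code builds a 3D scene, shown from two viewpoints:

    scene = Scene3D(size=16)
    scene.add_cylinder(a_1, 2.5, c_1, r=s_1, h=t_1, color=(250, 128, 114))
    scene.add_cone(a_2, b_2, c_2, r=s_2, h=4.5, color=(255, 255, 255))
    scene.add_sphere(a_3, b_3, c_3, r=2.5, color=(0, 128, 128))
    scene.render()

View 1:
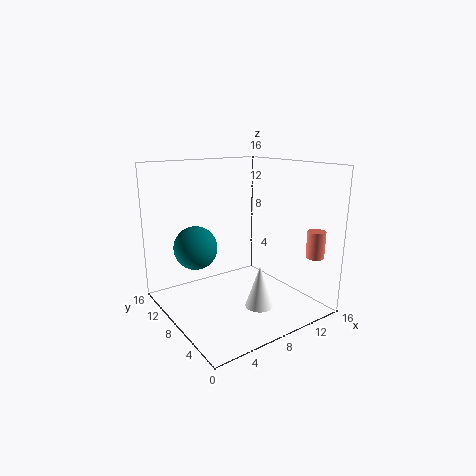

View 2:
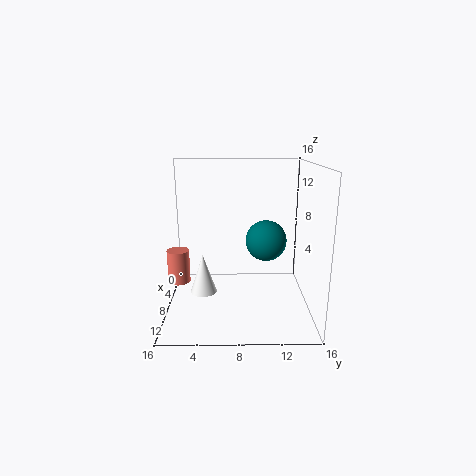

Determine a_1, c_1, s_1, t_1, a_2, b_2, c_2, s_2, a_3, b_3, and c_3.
a_1 = 14.5; c_1 = 6; s_1 = 1; t_1 = 3; a_2 = 8; b_2 = 4; c_2 = 1.5; s_2 = 1.5; a_3 = 4.5; b_3 = 11.5; c_3 = 6.5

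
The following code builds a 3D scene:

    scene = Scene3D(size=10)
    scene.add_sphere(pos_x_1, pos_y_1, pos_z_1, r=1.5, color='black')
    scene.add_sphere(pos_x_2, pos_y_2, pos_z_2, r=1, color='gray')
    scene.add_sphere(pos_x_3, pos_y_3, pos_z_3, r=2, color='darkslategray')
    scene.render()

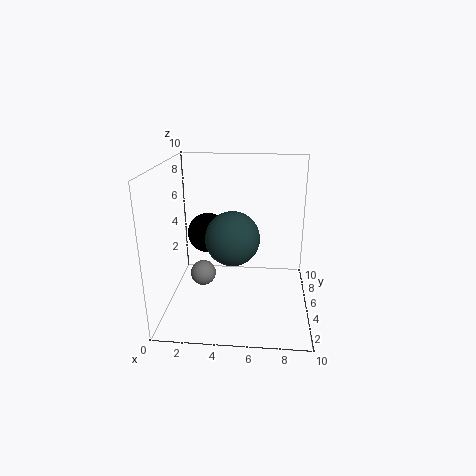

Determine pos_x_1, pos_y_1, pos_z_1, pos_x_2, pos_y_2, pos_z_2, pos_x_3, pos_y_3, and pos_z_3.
pos_x_1 = 2.5; pos_y_1 = 7; pos_z_1 = 4.5; pos_x_2 = 2; pos_y_2 = 7; pos_z_2 = 1; pos_x_3 = 4.5; pos_y_3 = 6; pos_z_3 = 4.5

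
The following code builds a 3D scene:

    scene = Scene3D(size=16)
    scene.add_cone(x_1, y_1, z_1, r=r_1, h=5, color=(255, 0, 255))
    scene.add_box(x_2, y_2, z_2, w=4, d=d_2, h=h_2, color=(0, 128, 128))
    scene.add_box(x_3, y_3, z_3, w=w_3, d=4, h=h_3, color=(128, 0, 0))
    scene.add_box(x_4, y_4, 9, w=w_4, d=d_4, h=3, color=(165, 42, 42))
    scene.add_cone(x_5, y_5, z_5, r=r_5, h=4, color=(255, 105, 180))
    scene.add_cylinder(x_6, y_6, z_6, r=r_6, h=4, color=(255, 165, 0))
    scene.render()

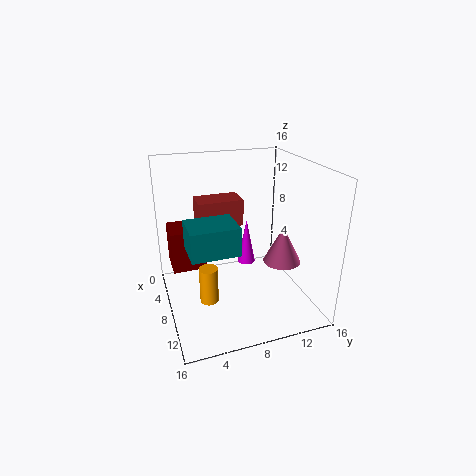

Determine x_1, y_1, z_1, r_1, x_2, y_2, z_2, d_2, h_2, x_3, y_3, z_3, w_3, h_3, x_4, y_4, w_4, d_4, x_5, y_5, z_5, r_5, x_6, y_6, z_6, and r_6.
x_1 = 8, y_1 = 9, z_1 = 5, r_1 = 1, x_2 = 8, y_2 = 2, z_2 = 8, d_2 = 5, h_2 = 3, x_3 = 1, y_3 = 1, z_3 = 3, w_3 = 4, h_3 = 5, x_4 = 4, y_4 = 4, w_4 = 3, d_4 = 5, x_5 = 11, y_5 = 12, z_5 = 6, r_5 = 2, x_6 = 10, y_6 = 4, z_6 = 2, r_6 = 1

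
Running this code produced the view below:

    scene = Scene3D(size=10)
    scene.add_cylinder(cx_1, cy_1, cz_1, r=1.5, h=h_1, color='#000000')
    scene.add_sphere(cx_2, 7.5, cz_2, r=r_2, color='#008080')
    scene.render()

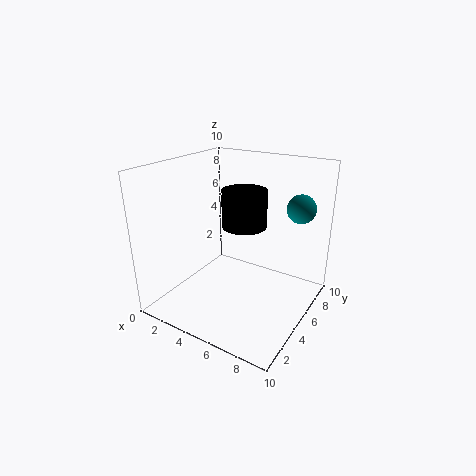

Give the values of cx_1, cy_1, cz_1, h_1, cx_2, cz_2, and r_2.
cx_1 = 5.5
cy_1 = 5
cz_1 = 6
h_1 = 2.5
cx_2 = 8.5
cz_2 = 7
r_2 = 1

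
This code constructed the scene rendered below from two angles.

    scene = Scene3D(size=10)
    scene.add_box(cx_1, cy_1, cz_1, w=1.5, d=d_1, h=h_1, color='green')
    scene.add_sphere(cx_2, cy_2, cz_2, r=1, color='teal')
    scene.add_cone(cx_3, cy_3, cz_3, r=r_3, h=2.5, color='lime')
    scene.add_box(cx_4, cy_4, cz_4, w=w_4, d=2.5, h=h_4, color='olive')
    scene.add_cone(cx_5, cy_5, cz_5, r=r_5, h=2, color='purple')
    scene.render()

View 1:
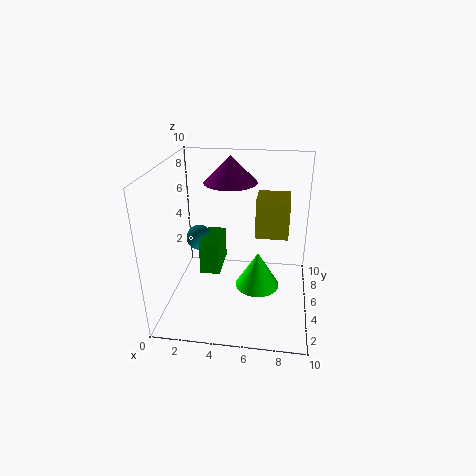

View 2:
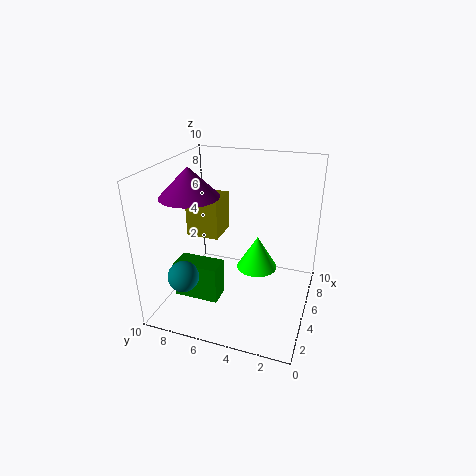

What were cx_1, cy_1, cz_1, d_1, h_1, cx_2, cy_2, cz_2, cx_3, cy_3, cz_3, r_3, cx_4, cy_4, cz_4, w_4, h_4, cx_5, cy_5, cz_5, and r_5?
cx_1 = 2
cy_1 = 5.5
cz_1 = 1.5
d_1 = 3
h_1 = 2.5
cx_2 = 1.5
cy_2 = 7.5
cz_2 = 3.5
cx_3 = 6.5
cy_3 = 4
cz_3 = 2
r_3 = 1.5
cx_4 = 6
cy_4 = 7
cz_4 = 4
w_4 = 2.5
h_4 = 3
cx_5 = 4
cy_5 = 8
cz_5 = 8
r_5 = 2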